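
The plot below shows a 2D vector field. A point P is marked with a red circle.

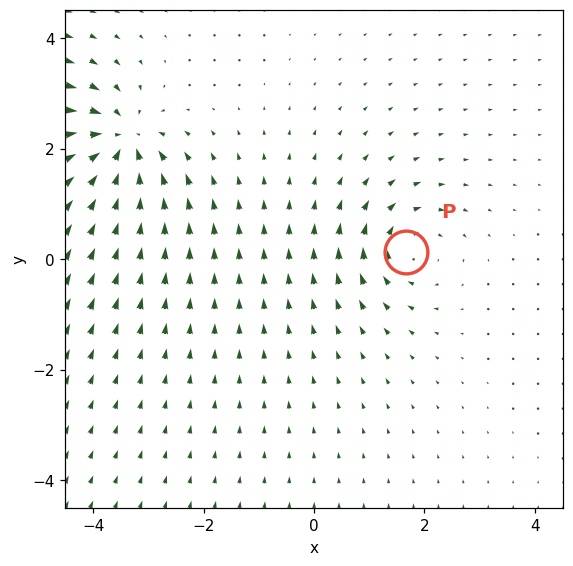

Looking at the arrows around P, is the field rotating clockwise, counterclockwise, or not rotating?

Near P at (1.7, 0.1) the arrows circulate clockwise. The curl (z-component) there is about -4; negative curl means clockwise rotation.

clockwise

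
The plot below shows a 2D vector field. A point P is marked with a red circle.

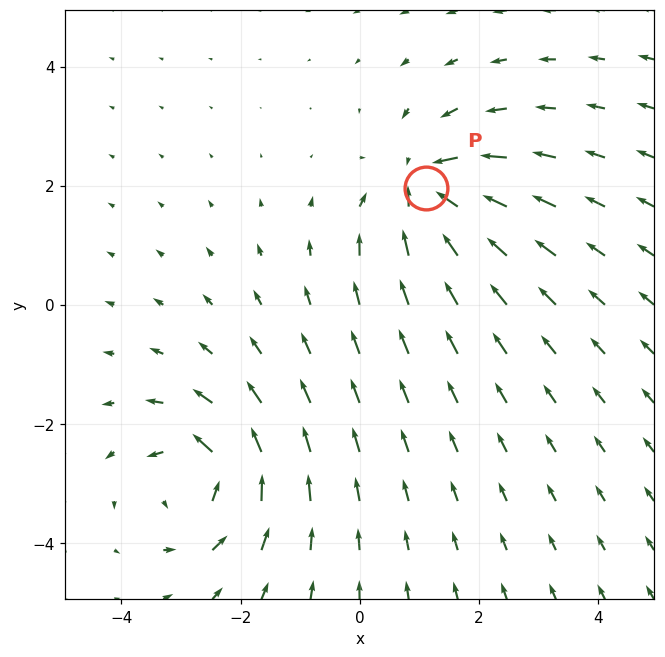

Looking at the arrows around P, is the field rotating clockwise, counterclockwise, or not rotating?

Near P at (1.1, 2.0) the arrows show no circulation. The curl there is ≈0.

not rotating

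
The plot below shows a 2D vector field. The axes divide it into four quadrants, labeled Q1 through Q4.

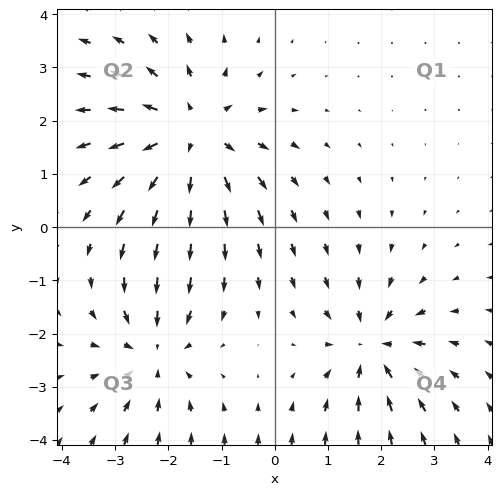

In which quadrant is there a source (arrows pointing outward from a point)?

The source sits at approximately (-1.6, 1.7), which lies in quadrant Q2. The divergence there is about +4, positive as expected for a source.

Q2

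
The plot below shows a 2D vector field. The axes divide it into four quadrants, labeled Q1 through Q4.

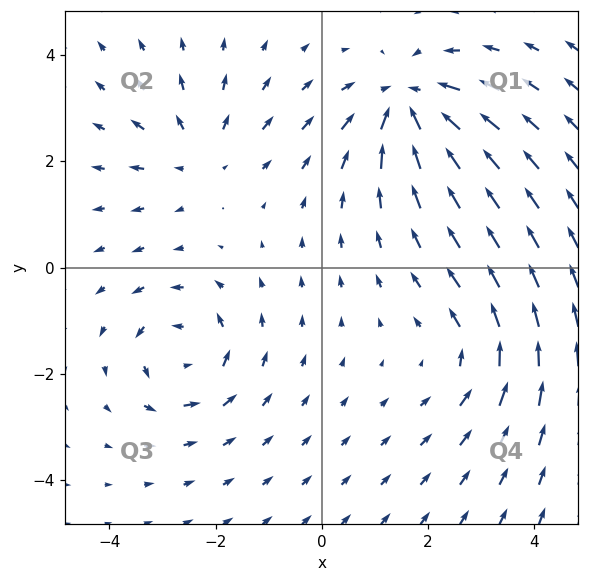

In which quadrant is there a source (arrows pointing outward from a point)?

The source sits at approximately (-2.3, 2.1), which lies in quadrant Q2. The divergence there is about +3, positive as expected for a source.

Q2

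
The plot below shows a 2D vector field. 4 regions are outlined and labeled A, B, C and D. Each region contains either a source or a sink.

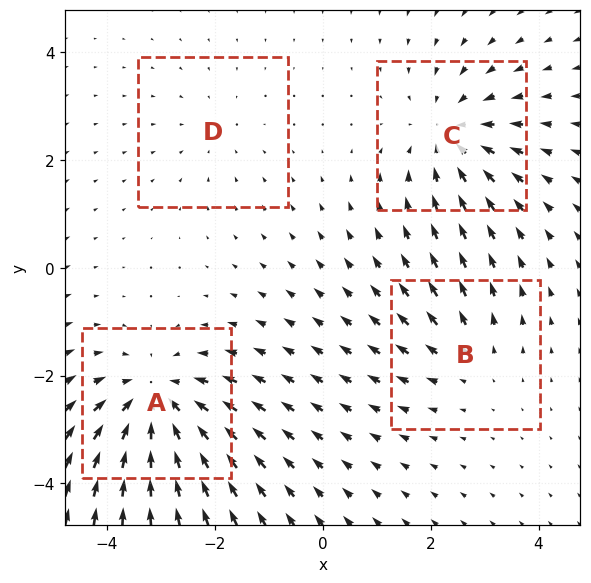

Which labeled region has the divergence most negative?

A

Divergence at each region's feature centre — A: about -6, B: about +3, C: about -4, D: about -2. Region A is most negative.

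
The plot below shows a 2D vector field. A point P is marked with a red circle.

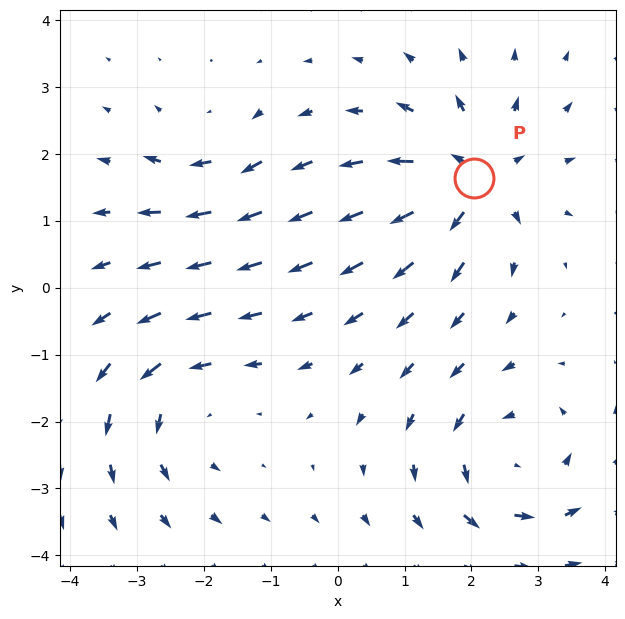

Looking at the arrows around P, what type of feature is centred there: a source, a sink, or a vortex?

At P (2.0, 1.6) the arrows spread outward. Divergence about +6, curl ≈0 — positive divergence with near-zero curl is a source.

source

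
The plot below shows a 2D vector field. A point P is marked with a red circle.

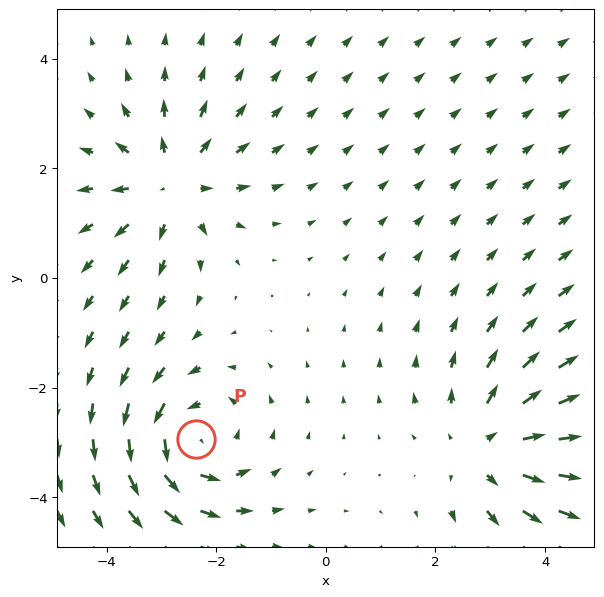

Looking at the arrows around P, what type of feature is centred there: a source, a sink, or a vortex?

At P (-2.4, -2.9) the arrows circulate counterclockwise. Divergence ≈0, curl about +5 — near-zero divergence with nonzero curl is a vortex.

vortex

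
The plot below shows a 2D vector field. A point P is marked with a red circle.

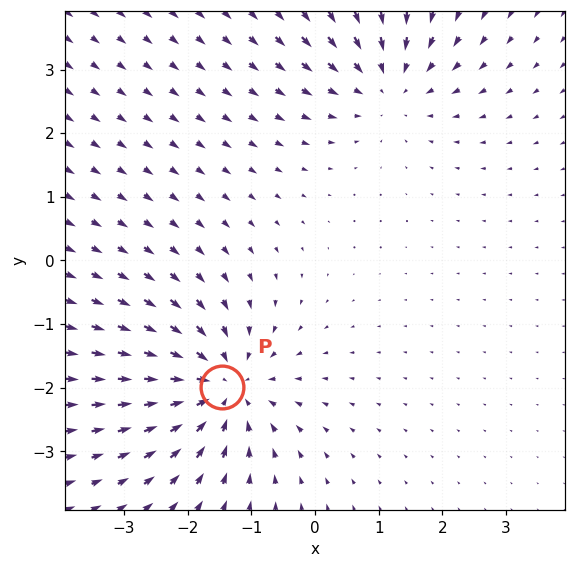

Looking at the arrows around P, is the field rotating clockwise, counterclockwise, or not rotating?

Near P at (-1.5, -2.0) the arrows show no circulation. The curl there is ≈0.

not rotating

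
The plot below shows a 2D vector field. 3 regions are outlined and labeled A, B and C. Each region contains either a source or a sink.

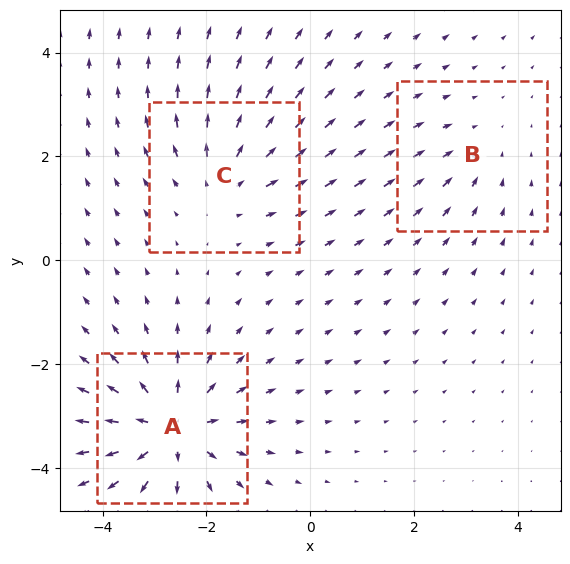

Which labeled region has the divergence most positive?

Divergence at each region's feature centre — A: about +5, B: about -2, C: about +3. Region A is most positive.

A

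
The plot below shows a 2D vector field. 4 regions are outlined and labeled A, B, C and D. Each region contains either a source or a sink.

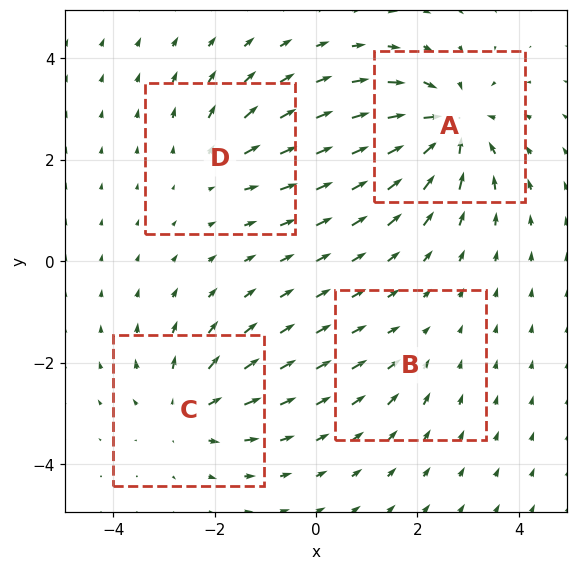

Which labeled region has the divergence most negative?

Divergence at each region's feature centre — A: about -7, B: about -2, C: about +5, D: about +3. Region A is most negative.

A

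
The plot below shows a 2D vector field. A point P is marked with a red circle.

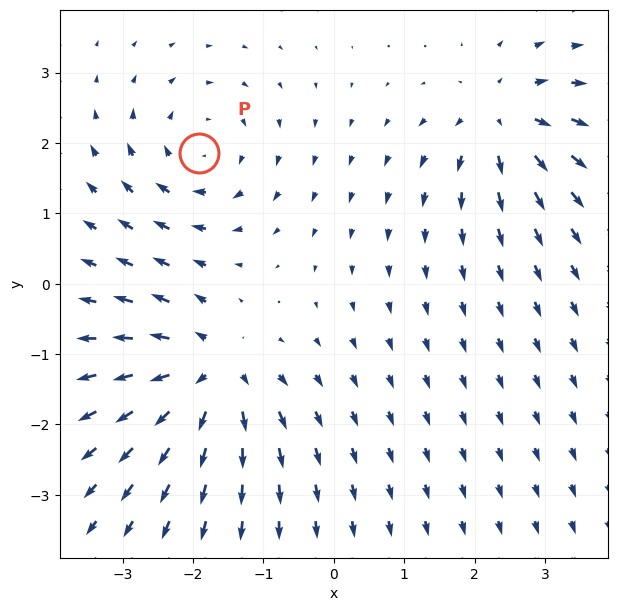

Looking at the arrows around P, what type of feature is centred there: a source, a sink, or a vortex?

At P (-1.9, 1.9) the arrows circulate clockwise. Divergence ≈0, curl about -4 — near-zero divergence with nonzero curl is a vortex.

vortex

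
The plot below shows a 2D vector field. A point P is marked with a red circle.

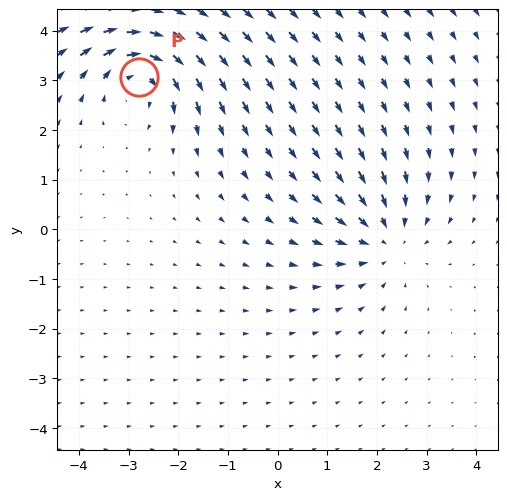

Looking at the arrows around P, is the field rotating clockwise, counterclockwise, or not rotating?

clockwise

Near P at (-2.8, 3.1) the arrows circulate clockwise. The curl (z-component) there is about -6; negative curl means clockwise rotation.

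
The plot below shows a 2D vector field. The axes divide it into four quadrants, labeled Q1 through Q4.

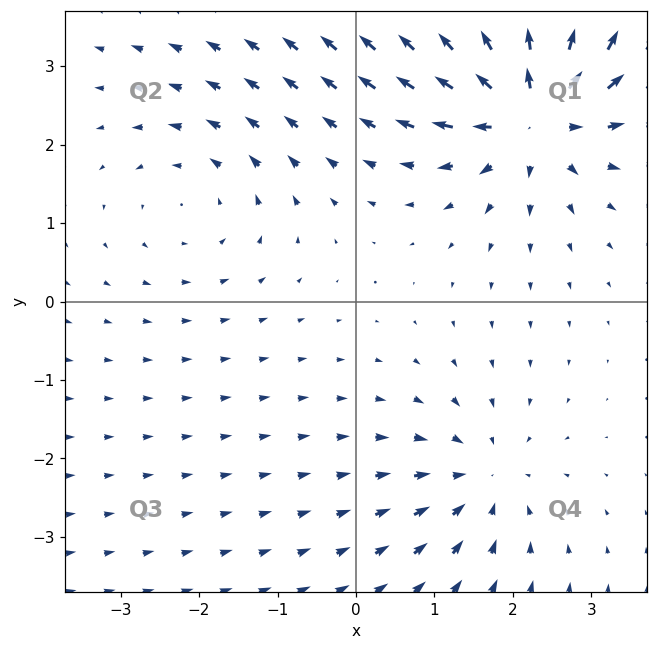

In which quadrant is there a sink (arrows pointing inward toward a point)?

Q4

The sink sits at approximately (1.6, -2.3), which lies in quadrant Q4. The divergence there is about -3, negative as expected for a sink.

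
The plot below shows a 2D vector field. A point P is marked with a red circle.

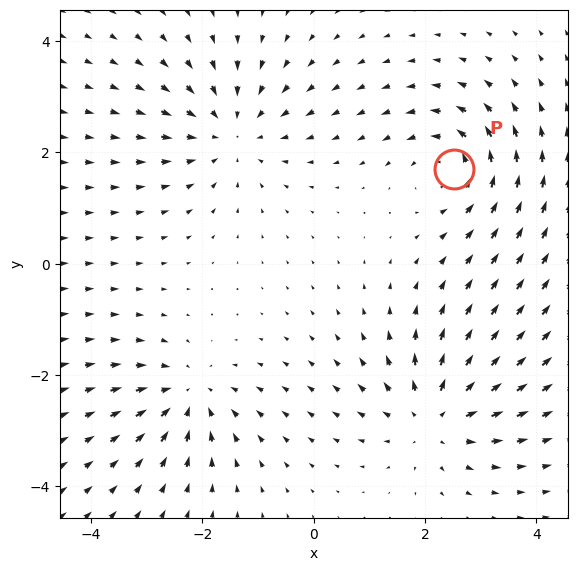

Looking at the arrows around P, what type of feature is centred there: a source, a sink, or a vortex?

vortex

At P (2.5, 1.7) the arrows circulate counterclockwise. Divergence ≈0, curl about +5 — near-zero divergence with nonzero curl is a vortex.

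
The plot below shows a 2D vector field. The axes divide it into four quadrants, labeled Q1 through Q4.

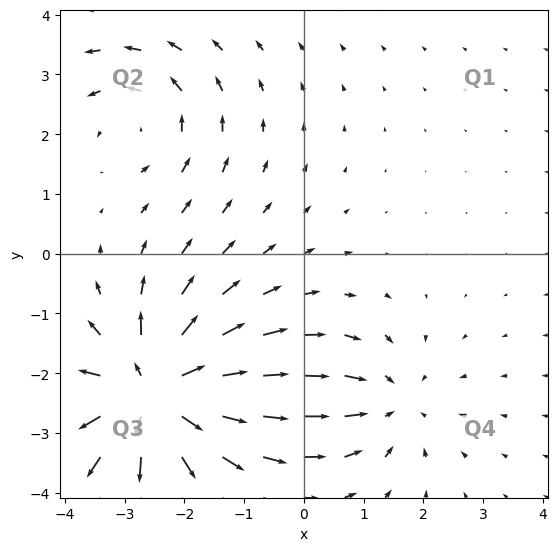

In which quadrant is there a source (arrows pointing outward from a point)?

The source sits at approximately (-2.5, -2.3), which lies in quadrant Q3. The divergence there is about +6, positive as expected for a source.

Q3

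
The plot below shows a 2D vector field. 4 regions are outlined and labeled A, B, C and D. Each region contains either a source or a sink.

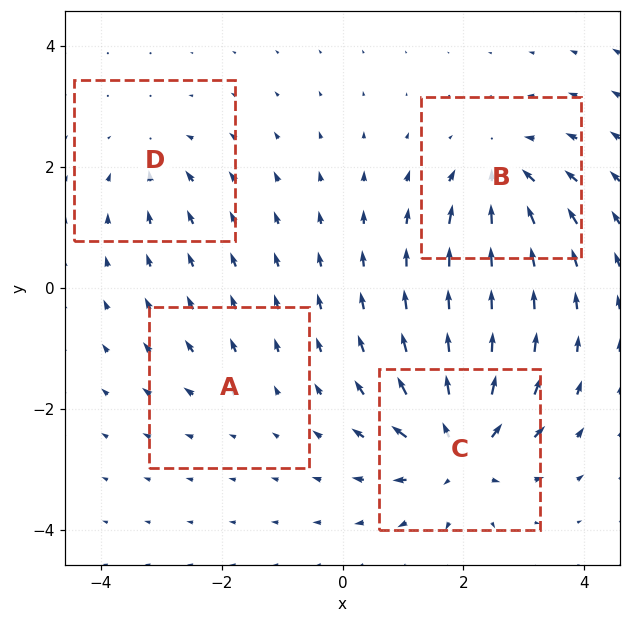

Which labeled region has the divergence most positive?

C

Divergence at each region's feature centre — A: about +2, B: about -6, C: about +8, D: about -4. Region C is most positive.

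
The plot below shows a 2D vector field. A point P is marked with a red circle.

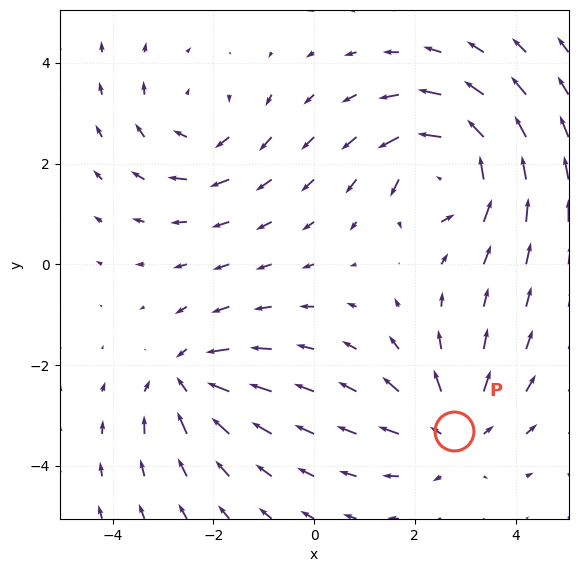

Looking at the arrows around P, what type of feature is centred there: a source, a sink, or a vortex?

source

At P (2.8, -3.3) the arrows spread outward. Divergence about +3, curl ≈0 — positive divergence with near-zero curl is a source.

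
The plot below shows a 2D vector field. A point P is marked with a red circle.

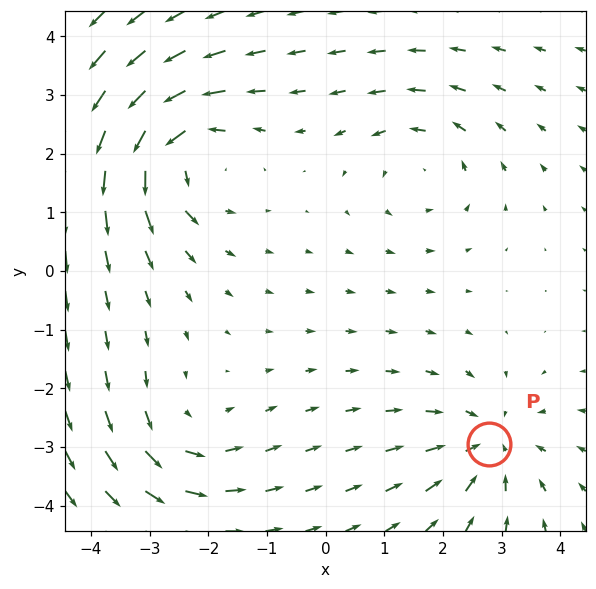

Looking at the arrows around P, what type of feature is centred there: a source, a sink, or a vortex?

At P (2.8, -3.0) the arrows converge inward. Divergence about -4, curl ≈0 — negative divergence with near-zero curl is a sink.

sink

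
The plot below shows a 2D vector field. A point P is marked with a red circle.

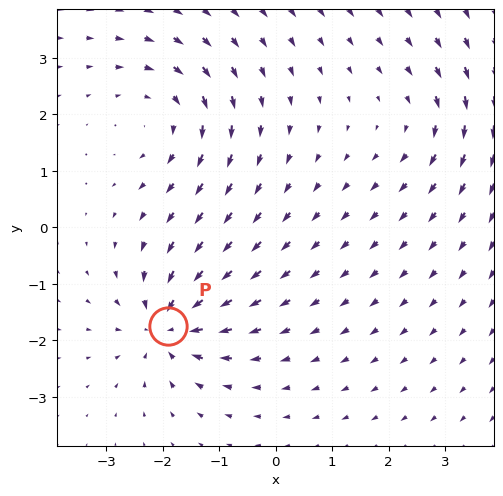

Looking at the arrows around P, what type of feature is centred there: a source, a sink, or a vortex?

At P (-1.9, -1.7) the arrows converge inward. Divergence about -6, curl ≈0 — negative divergence with near-zero curl is a sink.

sink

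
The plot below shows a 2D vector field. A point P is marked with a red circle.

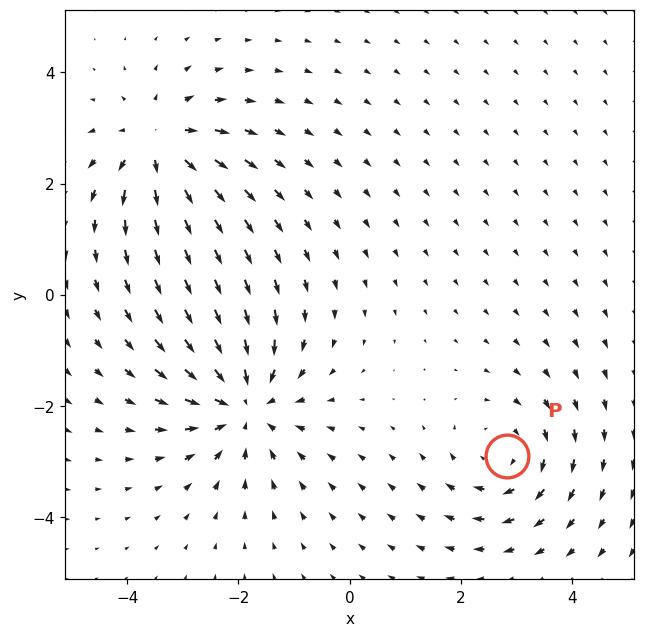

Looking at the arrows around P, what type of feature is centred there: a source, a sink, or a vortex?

vortex

At P (2.8, -2.9) the arrows circulate clockwise. Divergence ≈0, curl about -3 — near-zero divergence with nonzero curl is a vortex.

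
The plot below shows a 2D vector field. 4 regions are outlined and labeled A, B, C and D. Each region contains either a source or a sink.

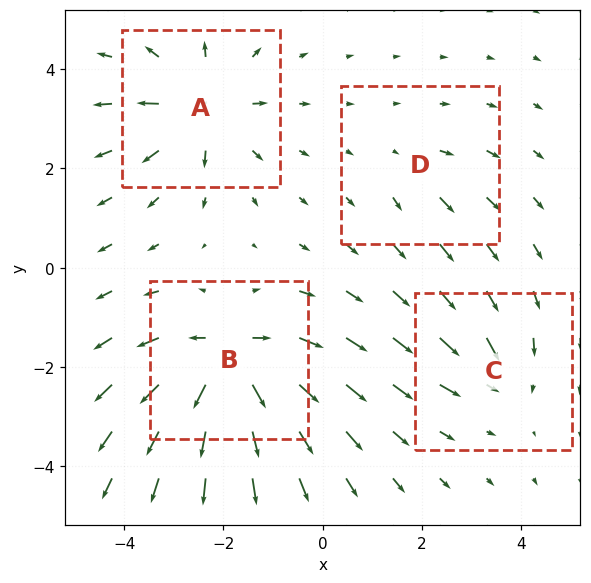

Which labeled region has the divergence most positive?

Divergence at each region's feature centre — A: about +6, B: about +8, C: about -4, D: about +2. Region B is most positive.

B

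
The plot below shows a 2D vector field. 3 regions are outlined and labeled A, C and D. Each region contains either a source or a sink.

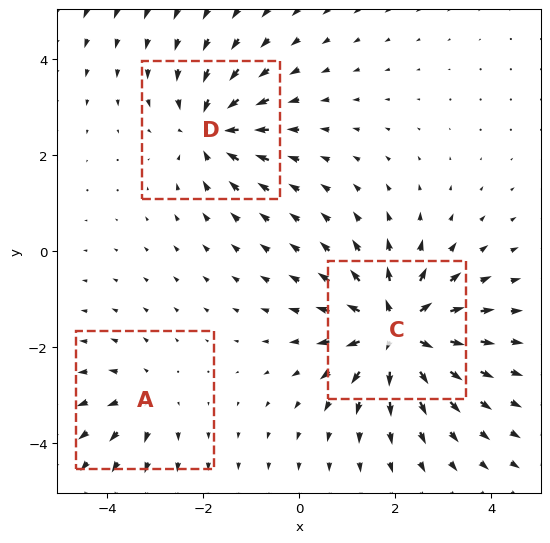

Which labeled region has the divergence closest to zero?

Divergence at each region's feature centre — A: about +3, C: about +6, D: about -4. Region A is closest to zero.

A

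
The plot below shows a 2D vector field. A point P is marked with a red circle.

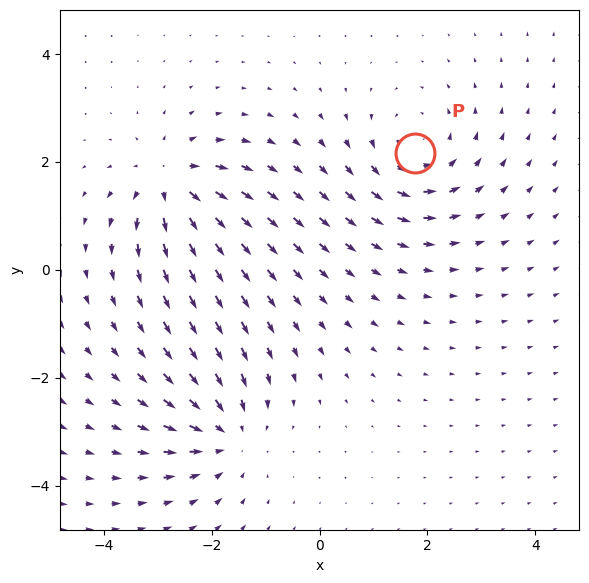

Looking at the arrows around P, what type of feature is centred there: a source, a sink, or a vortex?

At P (1.8, 2.2) the arrows circulate counterclockwise. Divergence ≈0, curl about +4 — near-zero divergence with nonzero curl is a vortex.

vortex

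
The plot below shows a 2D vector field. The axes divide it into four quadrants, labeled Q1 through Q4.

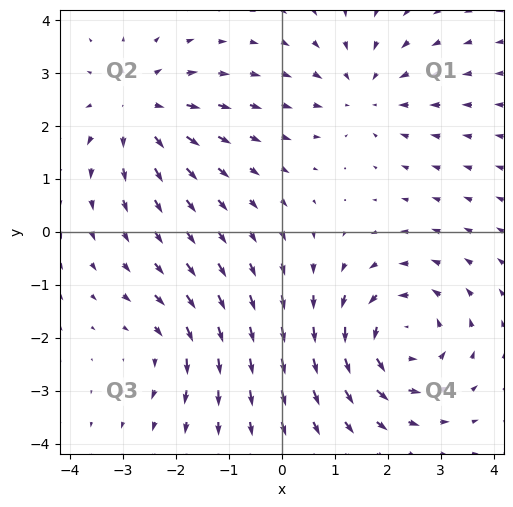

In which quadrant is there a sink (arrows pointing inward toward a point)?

The sink sits at approximately (1.6, 2.6), which lies in quadrant Q1. The divergence there is about -3, negative as expected for a sink.

Q1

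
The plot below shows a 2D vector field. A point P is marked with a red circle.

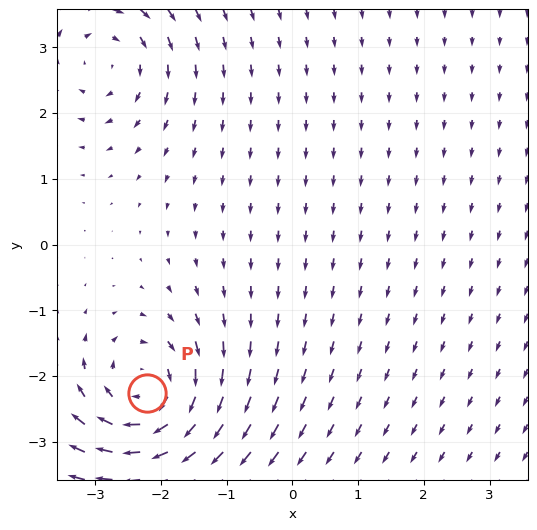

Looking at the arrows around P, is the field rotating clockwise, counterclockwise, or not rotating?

Near P at (-2.2, -2.3) the arrows circulate clockwise. The curl (z-component) there is about -7; negative curl means clockwise rotation.

clockwise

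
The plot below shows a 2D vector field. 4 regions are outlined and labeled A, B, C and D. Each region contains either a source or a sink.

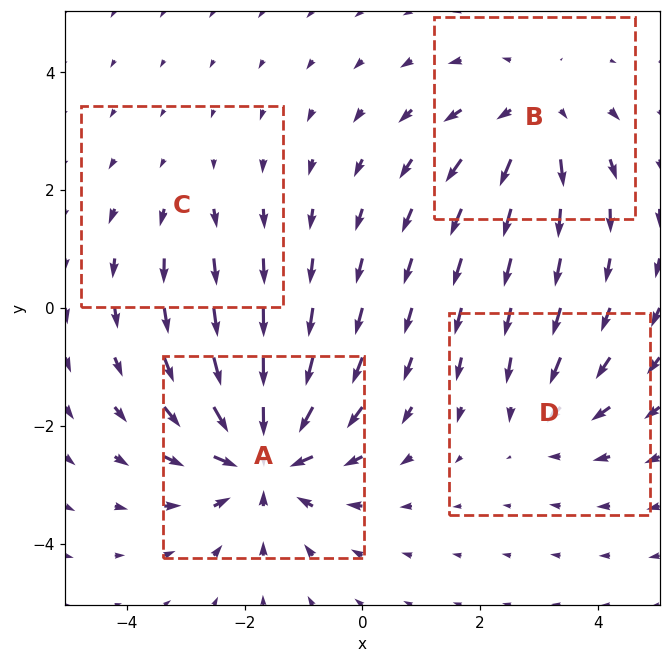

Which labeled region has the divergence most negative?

A

Divergence at each region's feature centre — A: about -7, B: about +4, C: about +2, D: about -3. Region A is most negative.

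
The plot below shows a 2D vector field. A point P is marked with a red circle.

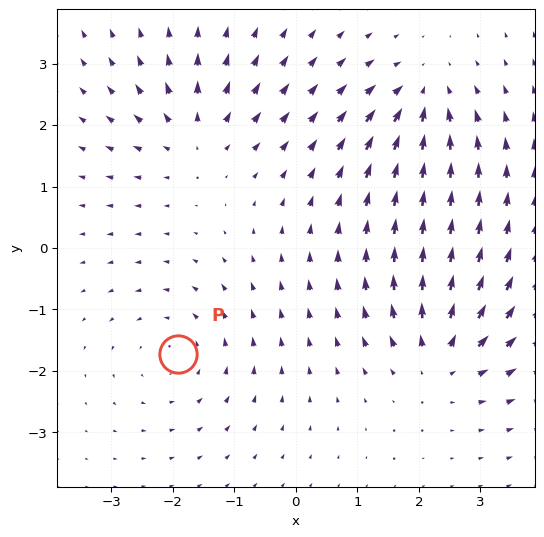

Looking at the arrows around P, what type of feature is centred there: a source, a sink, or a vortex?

vortex

At P (-1.9, -1.7) the arrows circulate counterclockwise. Divergence ≈0, curl about +3 — near-zero divergence with nonzero curl is a vortex.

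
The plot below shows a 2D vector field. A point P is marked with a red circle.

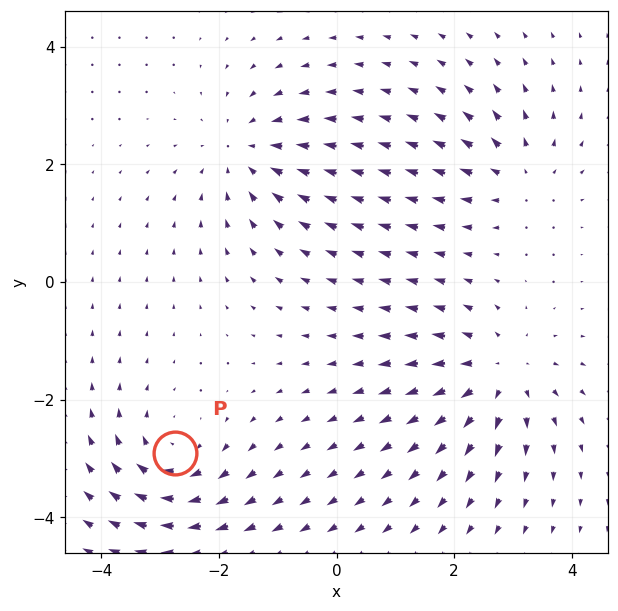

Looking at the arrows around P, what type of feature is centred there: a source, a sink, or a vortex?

At P (-2.8, -2.9) the arrows circulate clockwise. Divergence ≈0, curl about -5 — near-zero divergence with nonzero curl is a vortex.

vortex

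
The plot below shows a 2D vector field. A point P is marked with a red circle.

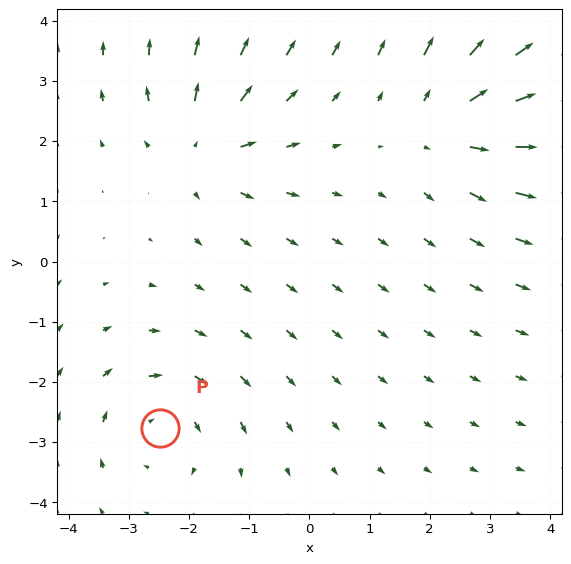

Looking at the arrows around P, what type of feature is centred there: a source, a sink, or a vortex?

At P (-2.5, -2.8) the arrows circulate clockwise. Divergence ≈0, curl about -3 — near-zero divergence with nonzero curl is a vortex.

vortex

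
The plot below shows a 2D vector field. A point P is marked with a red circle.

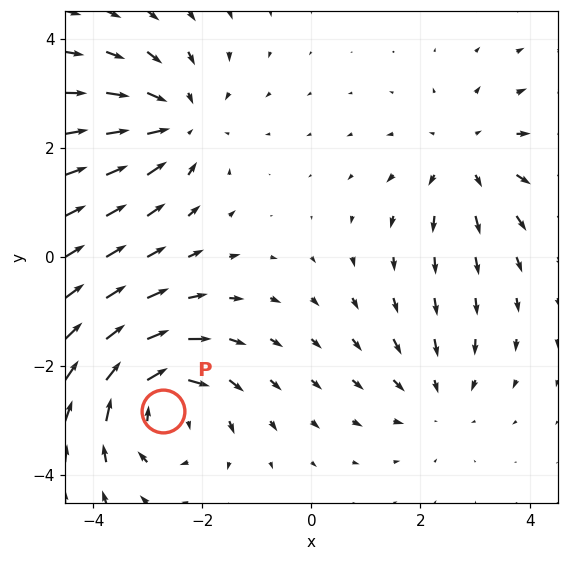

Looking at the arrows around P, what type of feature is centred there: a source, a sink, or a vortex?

At P (-2.7, -2.8) the arrows circulate clockwise. Divergence ≈0, curl about -5 — near-zero divergence with nonzero curl is a vortex.

vortex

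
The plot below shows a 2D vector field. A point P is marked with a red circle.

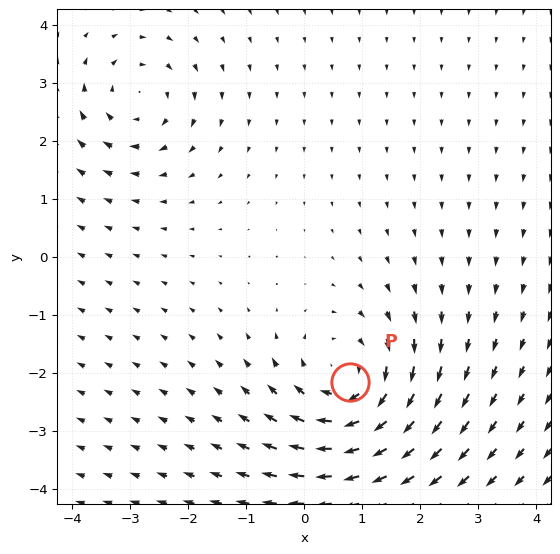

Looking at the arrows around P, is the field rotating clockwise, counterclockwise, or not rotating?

Near P at (0.8, -2.2) the arrows circulate clockwise. The curl (z-component) there is about -5; negative curl means clockwise rotation.

clockwise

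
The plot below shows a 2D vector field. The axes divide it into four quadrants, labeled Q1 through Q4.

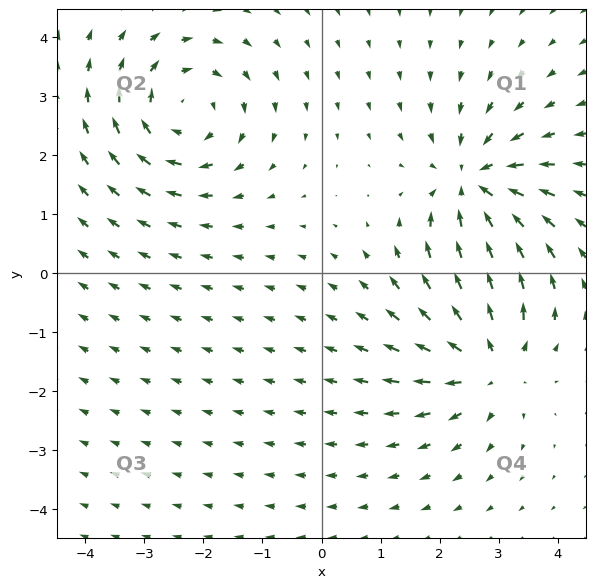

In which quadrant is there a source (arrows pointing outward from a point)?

Q4

The source sits at approximately (2.8, -1.5), which lies in quadrant Q4. The divergence there is about +5, positive as expected for a source.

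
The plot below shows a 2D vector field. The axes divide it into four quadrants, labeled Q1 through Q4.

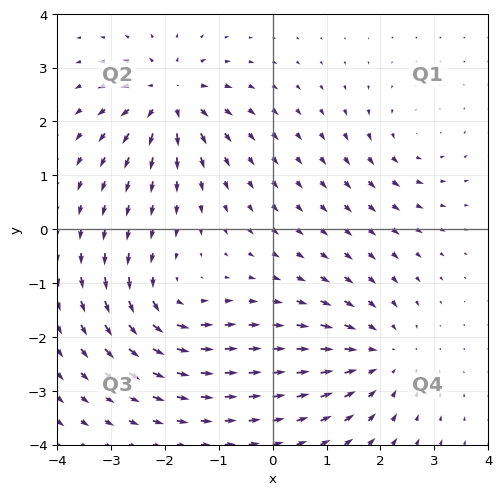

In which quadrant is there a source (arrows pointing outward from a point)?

Q2

The source sits at approximately (-1.9, 2.4), which lies in quadrant Q2. The divergence there is about +6, positive as expected for a source.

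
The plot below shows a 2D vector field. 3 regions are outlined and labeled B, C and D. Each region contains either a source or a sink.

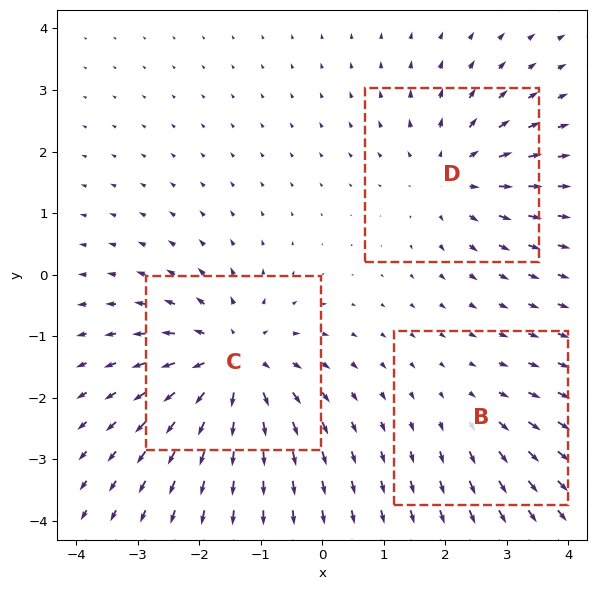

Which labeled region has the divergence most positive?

Divergence at each region's feature centre — B: about +2, C: about +5, D: about +3. Region C is most positive.

C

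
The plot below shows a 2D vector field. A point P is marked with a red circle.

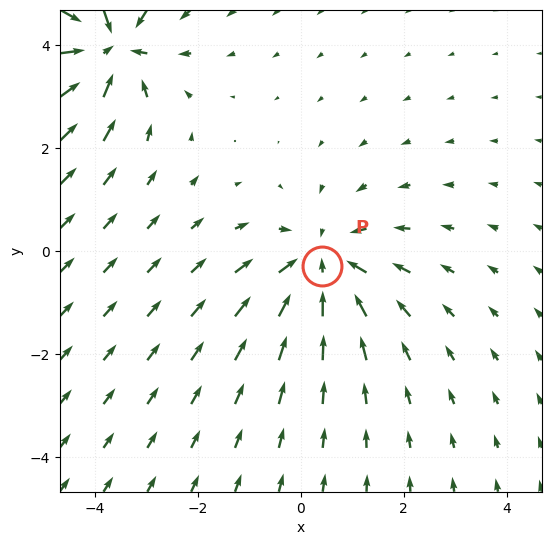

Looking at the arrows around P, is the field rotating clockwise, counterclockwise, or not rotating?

not rotating

Near P at (0.4, -0.3) the arrows show no circulation. The curl there is ≈0.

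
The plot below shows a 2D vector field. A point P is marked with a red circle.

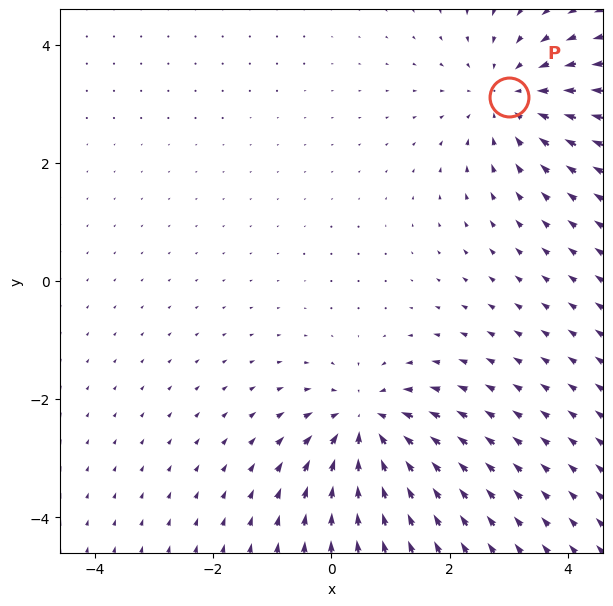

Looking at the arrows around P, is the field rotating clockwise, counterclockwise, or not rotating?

not rotating

Near P at (3.0, 3.1) the arrows show no circulation. The curl there is ≈0.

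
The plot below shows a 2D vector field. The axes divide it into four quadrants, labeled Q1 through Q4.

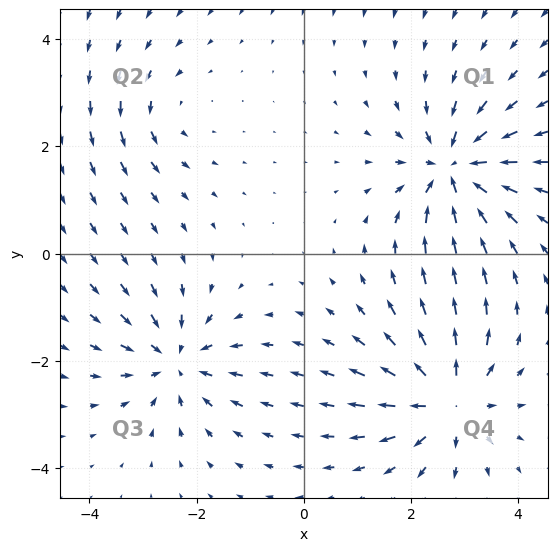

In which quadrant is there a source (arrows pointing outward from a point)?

Q4

The source sits at approximately (2.7, -2.7), which lies in quadrant Q4. The divergence there is about +6, positive as expected for a source.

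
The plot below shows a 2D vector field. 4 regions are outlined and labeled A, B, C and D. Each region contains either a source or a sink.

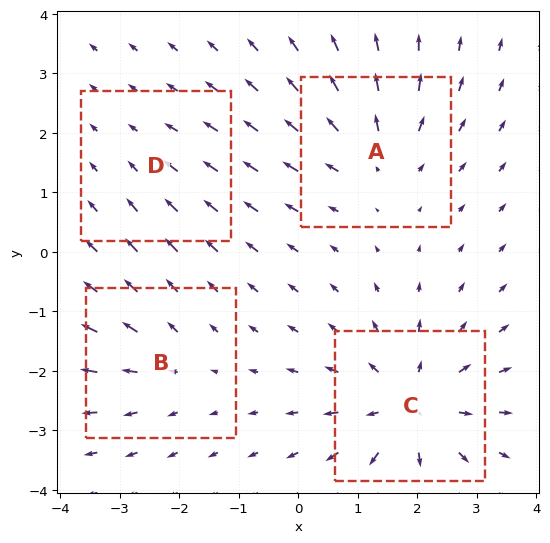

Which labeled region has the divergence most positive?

C

Divergence at each region's feature centre — A: about +4, B: about +3, C: about +7, D: about -2. Region C is most positive.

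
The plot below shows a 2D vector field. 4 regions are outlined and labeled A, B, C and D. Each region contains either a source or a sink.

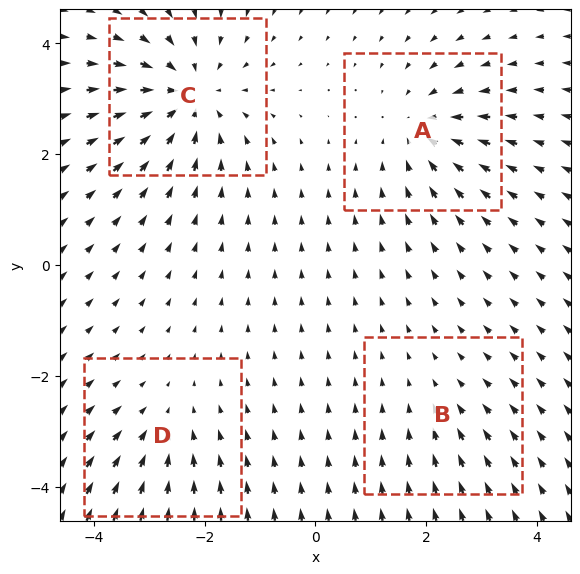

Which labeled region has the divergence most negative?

C

Divergence at each region's feature centre — A: about -4, B: about -2, C: about -6, D: about -3. Region C is most negative.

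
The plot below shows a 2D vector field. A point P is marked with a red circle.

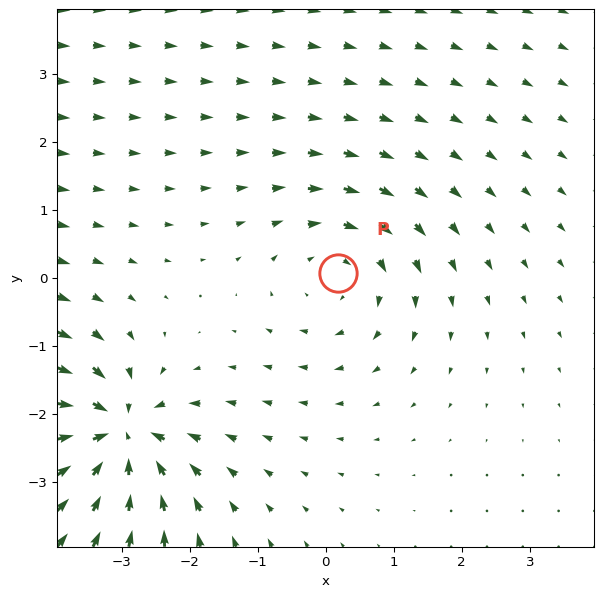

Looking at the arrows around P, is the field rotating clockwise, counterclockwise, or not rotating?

clockwise

Near P at (0.2, 0.1) the arrows circulate clockwise. The curl (z-component) there is about -3; negative curl means clockwise rotation.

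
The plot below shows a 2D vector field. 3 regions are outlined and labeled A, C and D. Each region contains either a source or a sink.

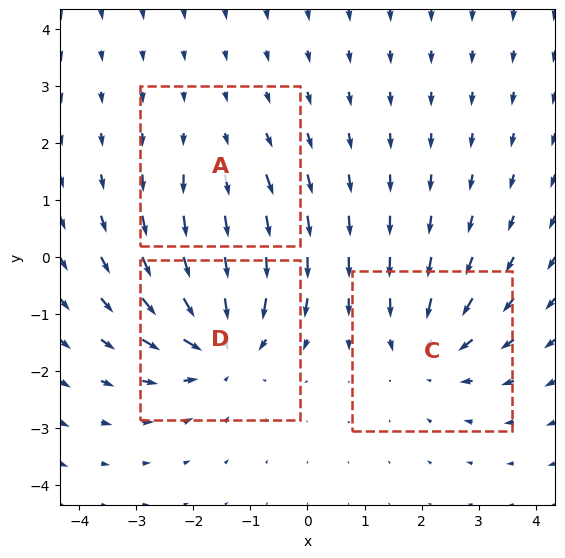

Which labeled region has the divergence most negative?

Divergence at each region's feature centre — A: about +2, C: about -3, D: about -5. Region D is most negative.

D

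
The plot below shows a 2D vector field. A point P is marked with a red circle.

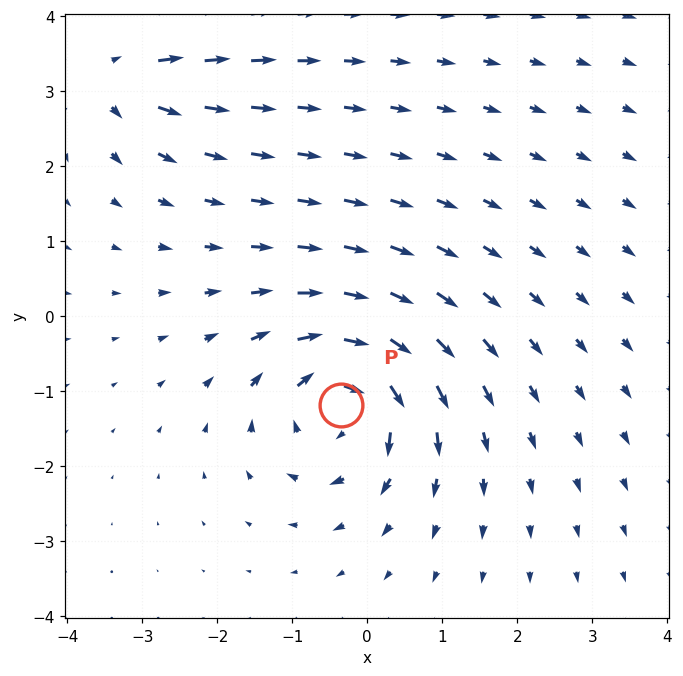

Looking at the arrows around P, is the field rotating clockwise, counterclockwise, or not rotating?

Near P at (-0.3, -1.2) the arrows circulate clockwise. The curl (z-component) there is about -5; negative curl means clockwise rotation.

clockwise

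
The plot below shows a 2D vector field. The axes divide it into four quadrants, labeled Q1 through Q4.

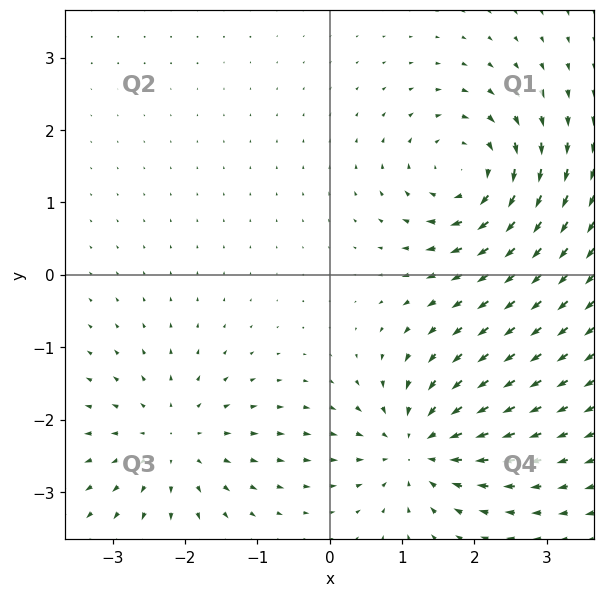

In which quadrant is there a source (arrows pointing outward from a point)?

Q3

The source sits at approximately (-2.2, -2.3), which lies in quadrant Q3. The divergence there is about +3, positive as expected for a source.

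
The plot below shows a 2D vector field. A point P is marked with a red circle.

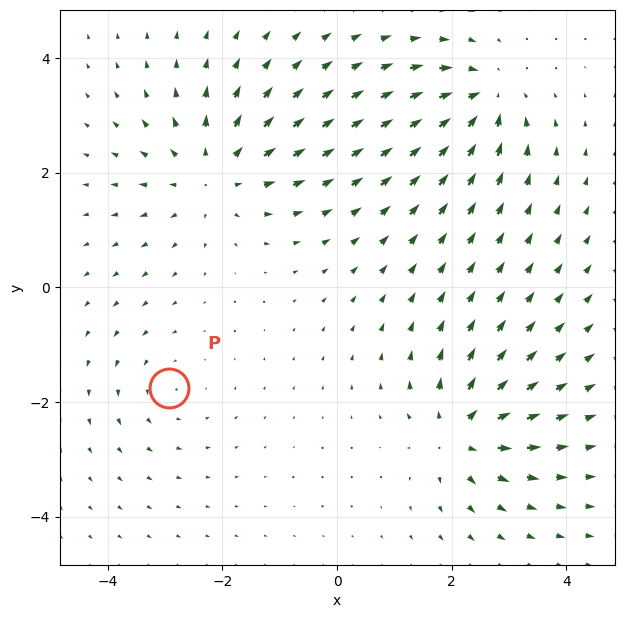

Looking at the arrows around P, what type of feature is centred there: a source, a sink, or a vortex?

vortex

At P (-2.9, -1.8) the arrows circulate counterclockwise. Divergence ≈0, curl about +2 — near-zero divergence with nonzero curl is a vortex.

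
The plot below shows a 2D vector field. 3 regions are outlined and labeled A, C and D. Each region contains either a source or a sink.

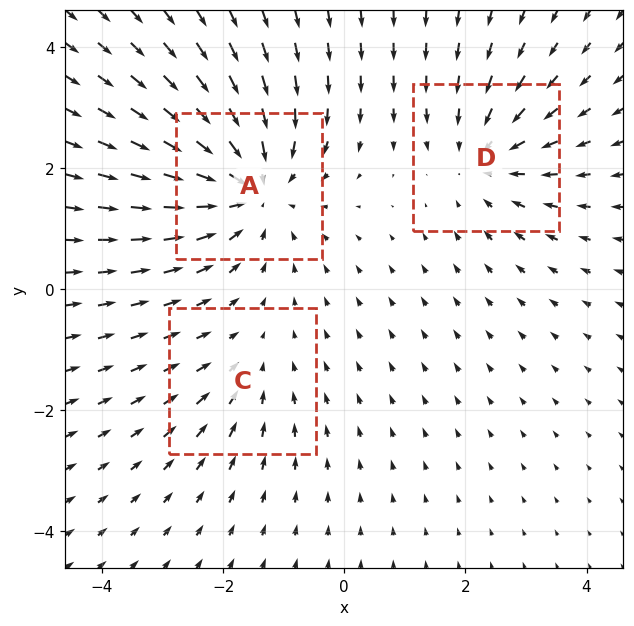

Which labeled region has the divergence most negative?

A

Divergence at each region's feature centre — A: about -4, C: about -2, D: about -3. Region A is most negative.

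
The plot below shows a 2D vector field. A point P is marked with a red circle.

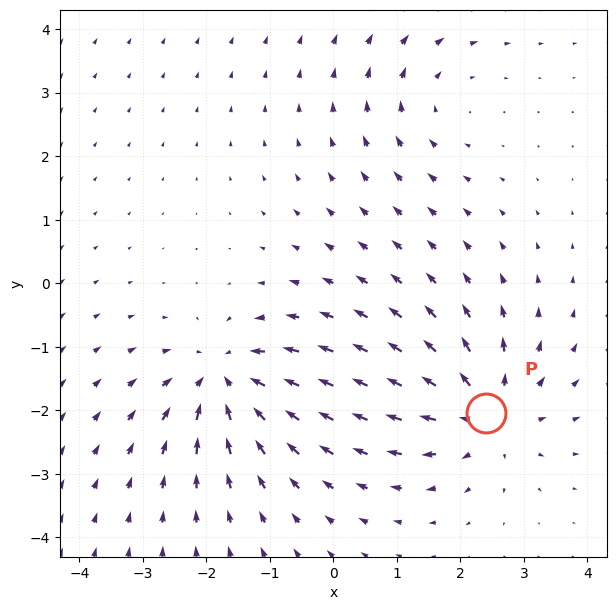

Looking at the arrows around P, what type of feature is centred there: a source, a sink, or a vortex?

At P (2.4, -2.0) the arrows spread outward. Divergence about +6, curl ≈0 — positive divergence with near-zero curl is a source.

source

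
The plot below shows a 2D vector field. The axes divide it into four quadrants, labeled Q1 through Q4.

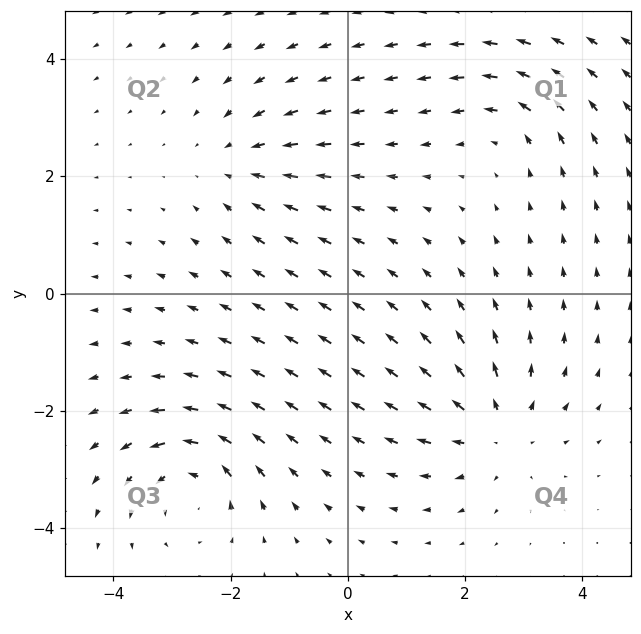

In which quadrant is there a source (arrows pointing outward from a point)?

The source sits at approximately (2.5, -2.3), which lies in quadrant Q4. The divergence there is about +4, positive as expected for a source.

Q4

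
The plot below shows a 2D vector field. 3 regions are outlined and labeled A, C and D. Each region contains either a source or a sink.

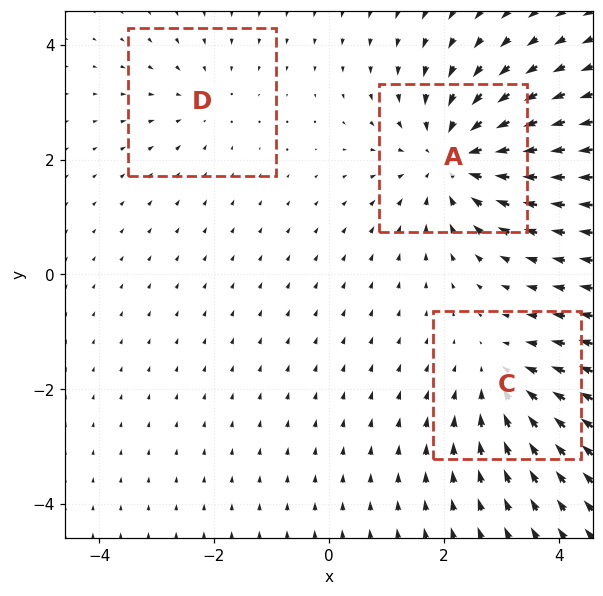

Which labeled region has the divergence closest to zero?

Divergence at each region's feature centre — A: about -4, C: about -3, D: about -2. Region D is closest to zero.

D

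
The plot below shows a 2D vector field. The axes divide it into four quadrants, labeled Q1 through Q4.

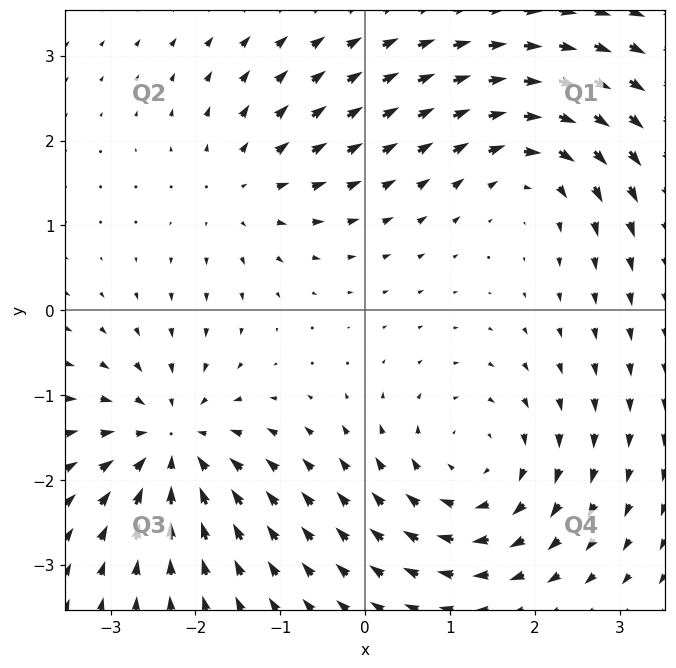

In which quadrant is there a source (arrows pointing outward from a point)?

Q2

The source sits at approximately (-1.4, 1.4), which lies in quadrant Q2. The divergence there is about +4, positive as expected for a source.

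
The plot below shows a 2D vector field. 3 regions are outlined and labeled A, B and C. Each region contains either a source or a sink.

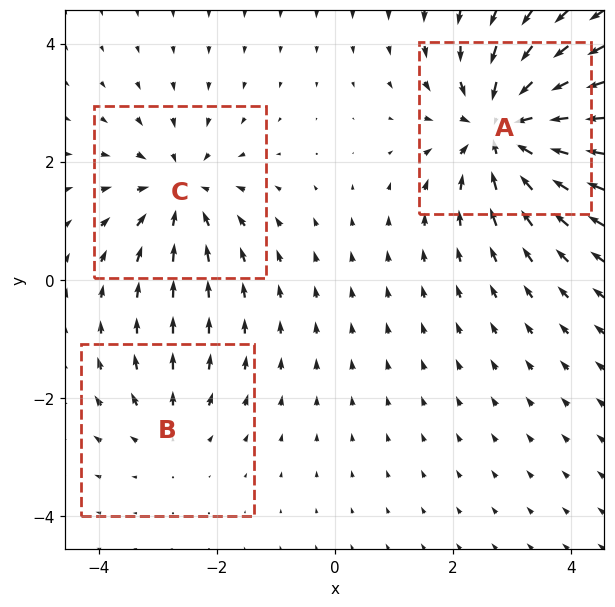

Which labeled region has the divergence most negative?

Divergence at each region's feature centre — A: about -5, B: about +2, C: about -4. Region A is most negative.

A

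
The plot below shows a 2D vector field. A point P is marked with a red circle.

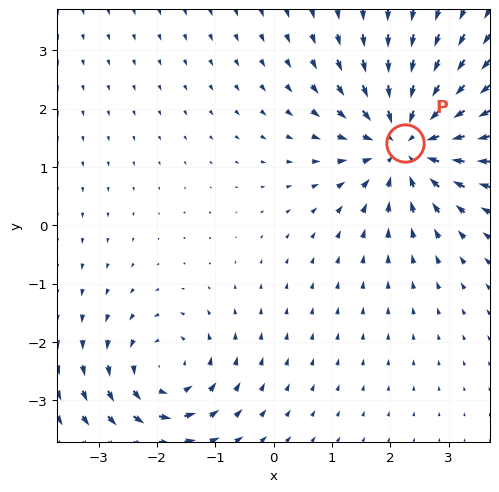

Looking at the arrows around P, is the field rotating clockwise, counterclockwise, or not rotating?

not rotating

Near P at (2.3, 1.4) the arrows show no circulation. The curl there is ≈0.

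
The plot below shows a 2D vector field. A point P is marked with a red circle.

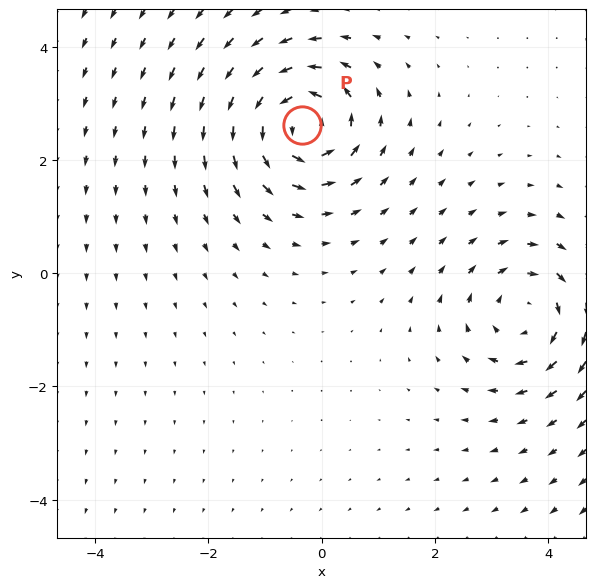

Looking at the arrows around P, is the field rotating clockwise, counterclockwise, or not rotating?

Near P at (-0.3, 2.6) the arrows circulate counterclockwise. The curl (z-component) there is about +6; positive curl means counterclockwise rotation.

counterclockwise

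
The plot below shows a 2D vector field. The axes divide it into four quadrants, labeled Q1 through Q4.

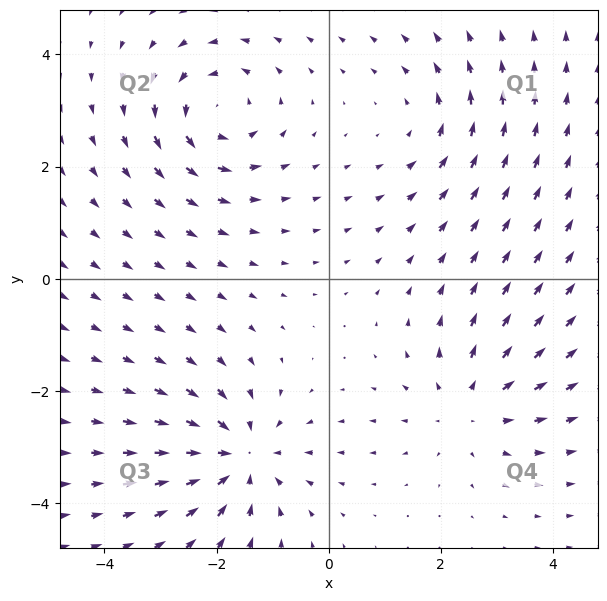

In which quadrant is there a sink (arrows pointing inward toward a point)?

Q3

The sink sits at approximately (-1.6, -3.2), which lies in quadrant Q3. The divergence there is about -5, negative as expected for a sink.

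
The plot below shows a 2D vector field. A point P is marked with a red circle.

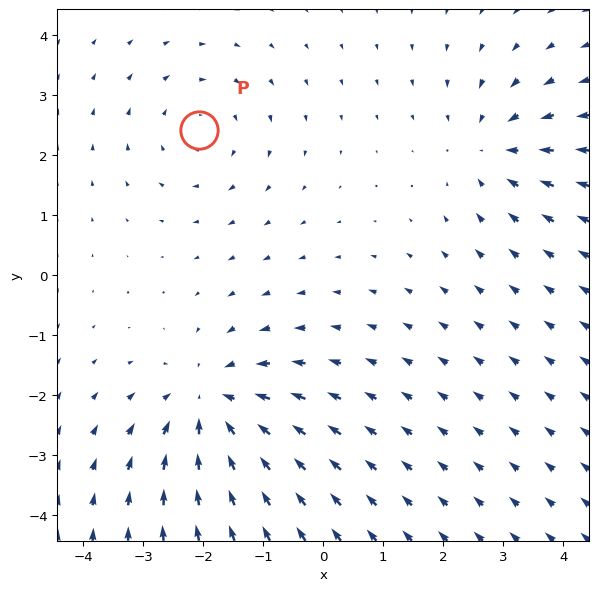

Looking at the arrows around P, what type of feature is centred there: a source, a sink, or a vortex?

vortex

At P (-2.1, 2.4) the arrows circulate clockwise. Divergence ≈0, curl about -3 — near-zero divergence with nonzero curl is a vortex.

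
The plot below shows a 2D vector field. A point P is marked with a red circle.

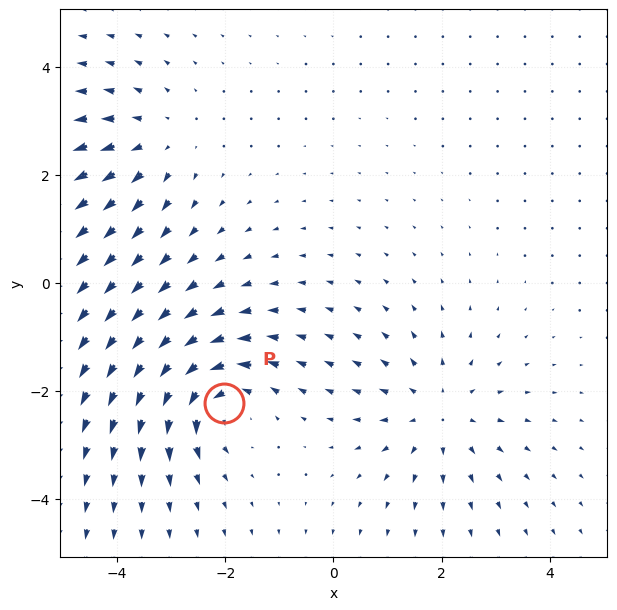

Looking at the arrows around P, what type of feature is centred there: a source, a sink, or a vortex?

vortex

At P (-2.0, -2.2) the arrows circulate counterclockwise. Divergence ≈0, curl about +6 — near-zero divergence with nonzero curl is a vortex.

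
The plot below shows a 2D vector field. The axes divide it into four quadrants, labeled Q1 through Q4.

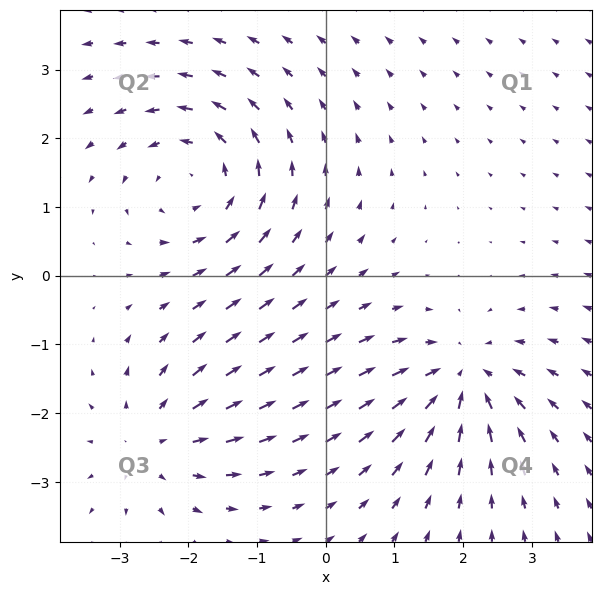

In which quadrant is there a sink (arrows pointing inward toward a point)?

Q4

The sink sits at approximately (2.0, -1.5), which lies in quadrant Q4. The divergence there is about -5, negative as expected for a sink.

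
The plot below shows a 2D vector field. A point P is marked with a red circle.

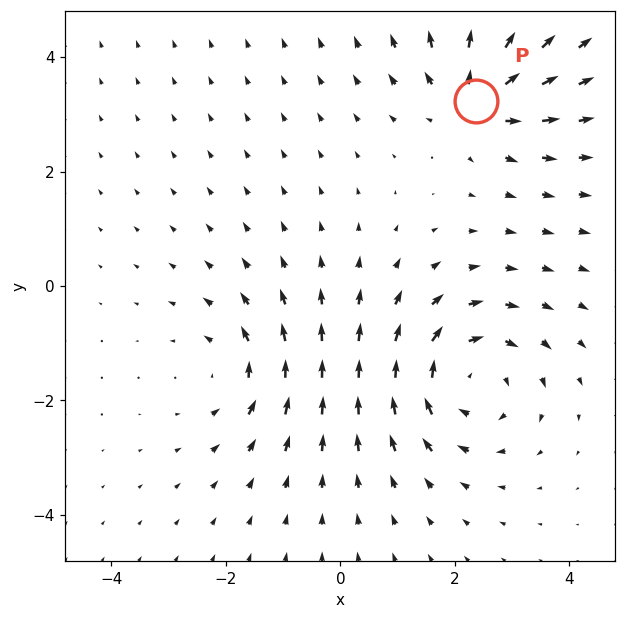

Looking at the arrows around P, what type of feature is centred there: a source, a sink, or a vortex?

At P (2.4, 3.2) the arrows spread outward. Divergence about +4, curl ≈0 — positive divergence with near-zero curl is a source.

source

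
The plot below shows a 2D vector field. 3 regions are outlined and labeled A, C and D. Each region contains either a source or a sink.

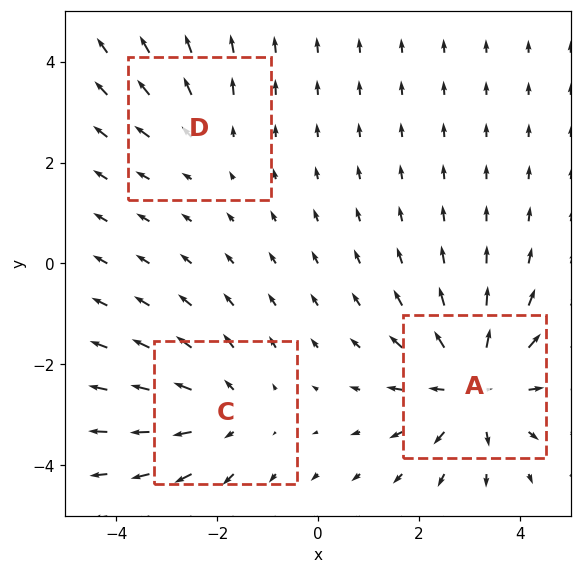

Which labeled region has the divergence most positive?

A

Divergence at each region's feature centre — A: about +5, C: about +3, D: about +2. Region A is most positive.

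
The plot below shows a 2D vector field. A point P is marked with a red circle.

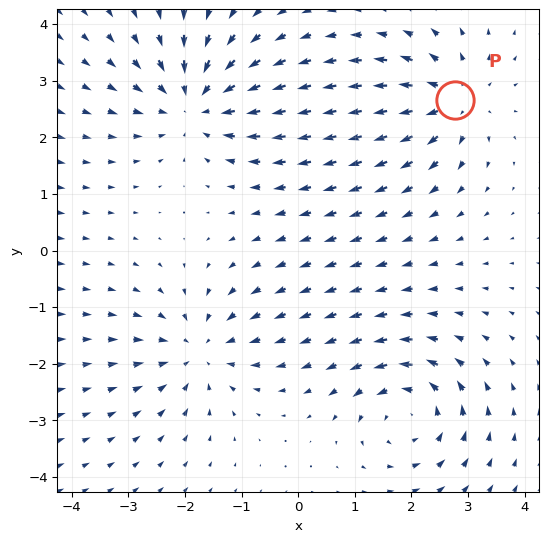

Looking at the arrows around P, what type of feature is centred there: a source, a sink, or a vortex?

At P (2.8, 2.7) the arrows spread outward. Divergence about +5, curl ≈0 — positive divergence with near-zero curl is a source.

source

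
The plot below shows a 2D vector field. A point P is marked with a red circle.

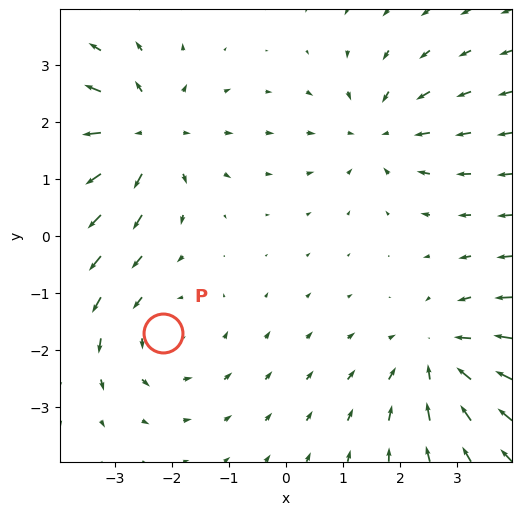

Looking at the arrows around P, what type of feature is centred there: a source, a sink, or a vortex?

vortex

At P (-2.2, -1.7) the arrows circulate counterclockwise. Divergence ≈0, curl about +3 — near-zero divergence with nonzero curl is a vortex.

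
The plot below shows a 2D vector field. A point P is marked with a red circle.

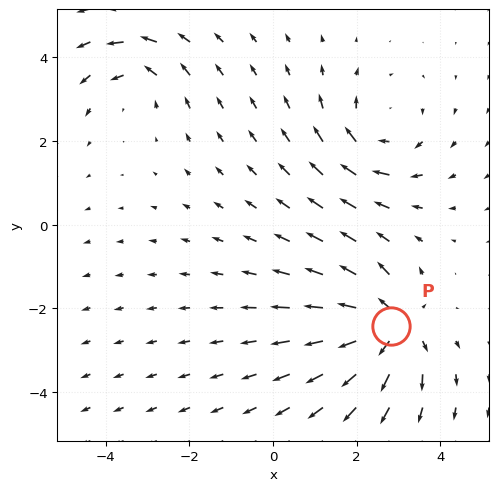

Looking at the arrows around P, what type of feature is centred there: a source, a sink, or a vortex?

At P (2.8, -2.4) the arrows spread outward. Divergence about +6, curl ≈0 — positive divergence with near-zero curl is a source.

source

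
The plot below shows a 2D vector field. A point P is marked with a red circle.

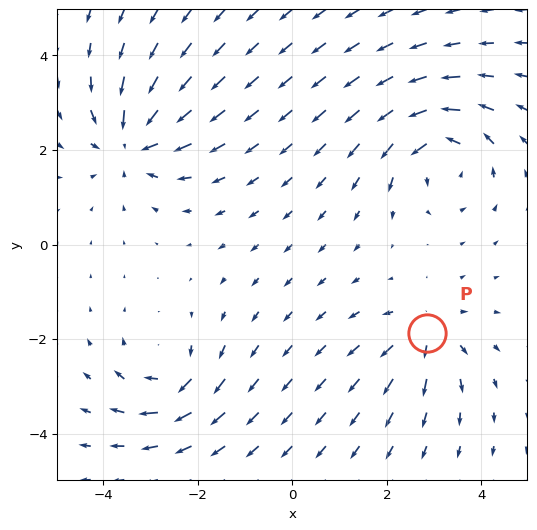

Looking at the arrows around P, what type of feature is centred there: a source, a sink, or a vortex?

At P (2.8, -1.9) the arrows spread outward. Divergence about +4, curl ≈0 — positive divergence with near-zero curl is a source.

source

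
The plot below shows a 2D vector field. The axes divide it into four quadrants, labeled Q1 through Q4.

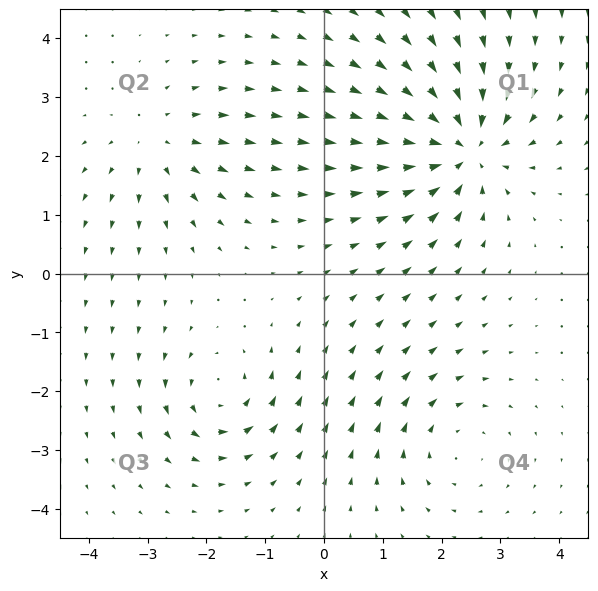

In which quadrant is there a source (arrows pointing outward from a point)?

The source sits at approximately (-2.8, 2.2), which lies in quadrant Q2. The divergence there is about +3, positive as expected for a source.

Q2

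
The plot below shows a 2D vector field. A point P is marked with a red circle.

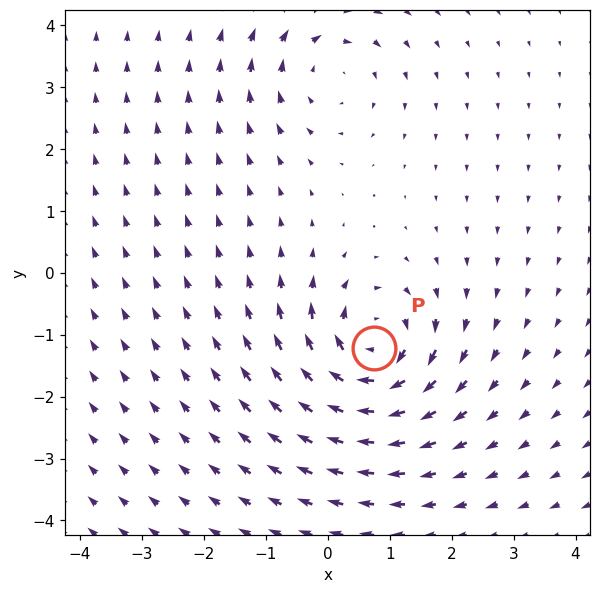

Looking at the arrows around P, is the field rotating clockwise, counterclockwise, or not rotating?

Near P at (0.7, -1.2) the arrows circulate clockwise. The curl (z-component) there is about -6; negative curl means clockwise rotation.

clockwise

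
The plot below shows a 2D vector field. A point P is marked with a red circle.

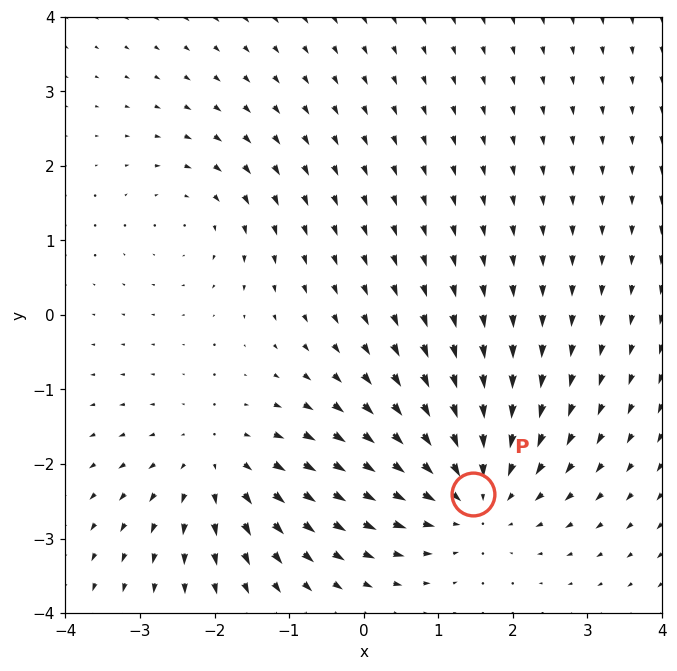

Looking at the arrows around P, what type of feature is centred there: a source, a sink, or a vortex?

At P (1.5, -2.4) the arrows converge inward. Divergence about -4, curl ≈0 — negative divergence with near-zero curl is a sink.

sink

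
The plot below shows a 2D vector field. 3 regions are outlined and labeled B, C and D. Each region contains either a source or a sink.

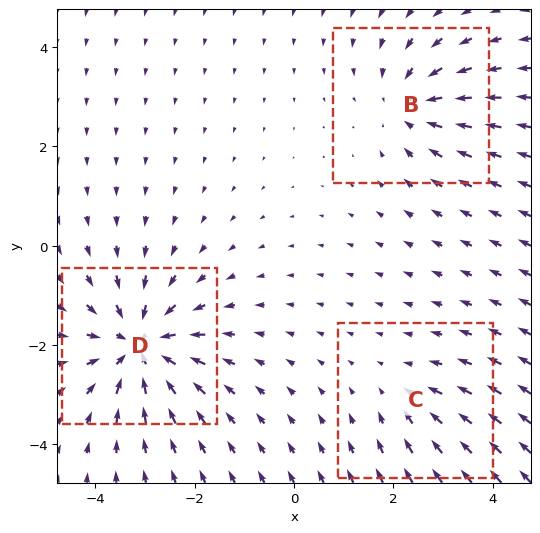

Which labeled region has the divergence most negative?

Divergence at each region's feature centre — B: about -3, C: about -2, D: about -5. Region D is most negative.

D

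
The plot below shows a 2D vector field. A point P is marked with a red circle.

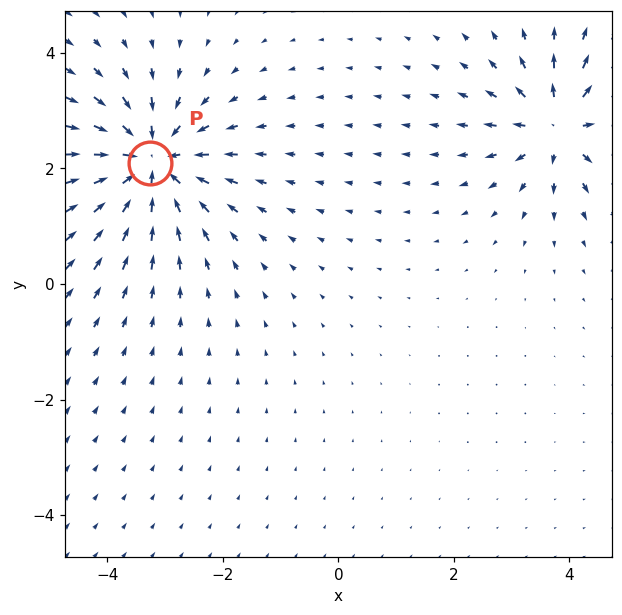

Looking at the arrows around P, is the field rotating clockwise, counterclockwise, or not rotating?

not rotating

Near P at (-3.3, 2.1) the arrows show no circulation. The curl there is ≈0.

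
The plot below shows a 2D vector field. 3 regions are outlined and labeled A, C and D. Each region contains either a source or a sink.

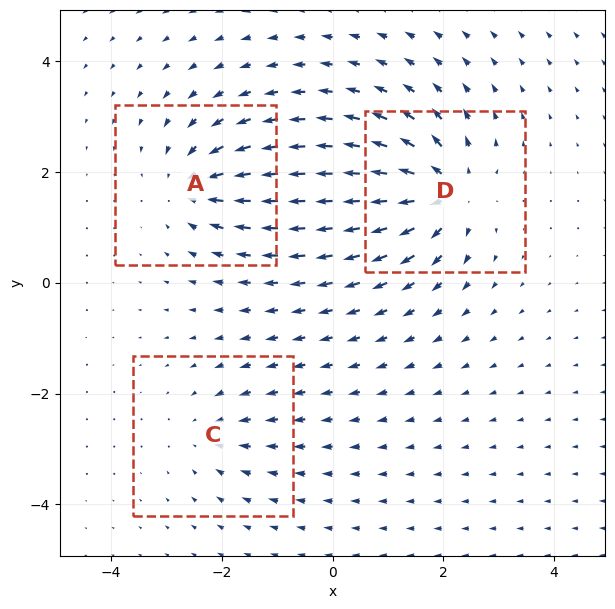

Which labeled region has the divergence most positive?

Divergence at each region's feature centre — A: about -4, C: about -3, D: about +6. Region D is most positive.

D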